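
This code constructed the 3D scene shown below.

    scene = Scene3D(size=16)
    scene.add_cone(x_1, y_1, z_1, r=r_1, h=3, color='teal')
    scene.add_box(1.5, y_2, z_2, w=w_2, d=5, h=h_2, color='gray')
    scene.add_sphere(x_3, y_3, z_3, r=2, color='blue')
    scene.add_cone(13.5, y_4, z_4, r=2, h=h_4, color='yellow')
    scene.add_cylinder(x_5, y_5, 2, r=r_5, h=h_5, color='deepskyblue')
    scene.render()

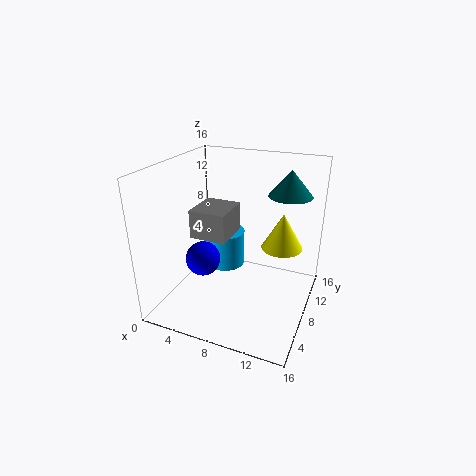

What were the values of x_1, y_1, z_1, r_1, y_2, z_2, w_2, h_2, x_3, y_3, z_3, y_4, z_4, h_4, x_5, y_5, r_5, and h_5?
x_1 = 12.5; y_1 = 12.5; z_1 = 12; r_1 = 2.5; y_2 = 8.5; z_2 = 6.5; w_2 = 4.5; h_2 = 3.5; x_3 = 4; y_3 = 7; z_3 = 5; y_4 = 6; z_4 = 9; h_4 = 3.5; x_5 = 4.5; y_5 = 12; r_5 = 2.5; h_5 = 4.5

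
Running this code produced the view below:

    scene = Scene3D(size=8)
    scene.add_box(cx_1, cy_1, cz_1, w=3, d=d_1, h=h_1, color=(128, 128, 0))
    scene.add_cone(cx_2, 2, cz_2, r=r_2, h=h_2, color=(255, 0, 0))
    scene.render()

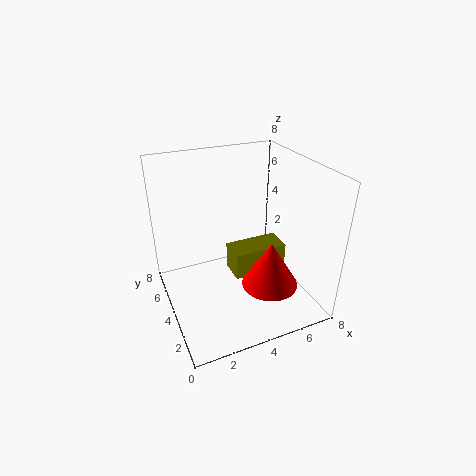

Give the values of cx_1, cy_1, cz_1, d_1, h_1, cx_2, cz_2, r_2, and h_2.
cx_1 = 3.5; cy_1 = 3; cz_1 = 2; d_1 = 1.5; h_1 = 1.5; cx_2 = 5; cz_2 = 2; r_2 = 1.5; h_2 = 2.5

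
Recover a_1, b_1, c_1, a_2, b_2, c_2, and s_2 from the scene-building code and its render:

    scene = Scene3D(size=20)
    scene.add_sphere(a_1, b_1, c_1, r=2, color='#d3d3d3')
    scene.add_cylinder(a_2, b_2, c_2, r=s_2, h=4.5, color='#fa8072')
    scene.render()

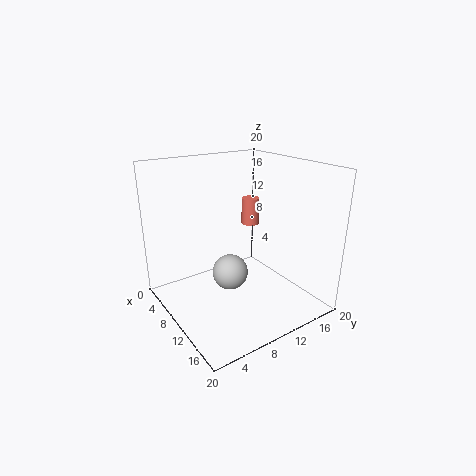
a_1 = 16.5
b_1 = 4.5
c_1 = 9.5
a_2 = 2
b_2 = 18
c_2 = 8
s_2 = 1.5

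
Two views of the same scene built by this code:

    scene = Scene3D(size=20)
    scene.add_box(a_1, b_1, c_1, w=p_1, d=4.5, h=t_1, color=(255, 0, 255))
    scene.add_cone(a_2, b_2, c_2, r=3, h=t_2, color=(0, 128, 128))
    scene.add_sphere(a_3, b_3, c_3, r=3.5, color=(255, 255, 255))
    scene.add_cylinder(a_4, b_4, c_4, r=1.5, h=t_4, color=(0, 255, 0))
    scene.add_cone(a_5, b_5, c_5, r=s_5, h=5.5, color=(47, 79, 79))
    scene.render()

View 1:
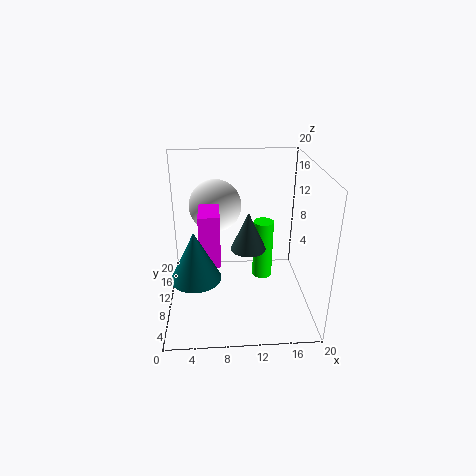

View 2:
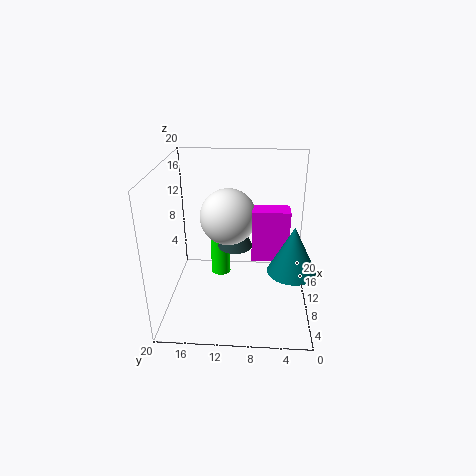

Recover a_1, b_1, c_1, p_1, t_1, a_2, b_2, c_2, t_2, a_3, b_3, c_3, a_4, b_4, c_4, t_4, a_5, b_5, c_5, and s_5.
a_1 = 5
b_1 = 3.5
c_1 = 9.5
p_1 = 2.5
t_1 = 6.5
a_2 = 4.5
b_2 = 3
c_2 = 8.5
t_2 = 6
a_3 = 7
b_3 = 11
c_3 = 14.5
a_4 = 14
b_4 = 13
c_4 = 2
t_4 = 9
a_5 = 11.5
b_5 = 10.5
c_5 = 8
s_5 = 2.5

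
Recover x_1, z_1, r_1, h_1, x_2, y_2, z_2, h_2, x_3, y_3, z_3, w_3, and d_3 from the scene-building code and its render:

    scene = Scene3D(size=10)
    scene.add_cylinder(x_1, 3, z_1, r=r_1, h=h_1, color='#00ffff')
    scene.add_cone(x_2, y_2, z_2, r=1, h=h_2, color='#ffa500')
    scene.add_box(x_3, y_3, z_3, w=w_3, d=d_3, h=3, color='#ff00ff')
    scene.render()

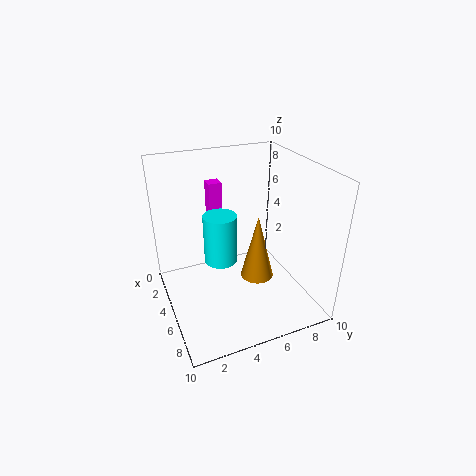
x_1 = 7; z_1 = 5; r_1 = 1; h_1 = 3; x_2 = 8; y_2 = 5; z_2 = 4; h_2 = 4; x_3 = 1; y_3 = 4; z_3 = 5; w_3 = 1; d_3 = 1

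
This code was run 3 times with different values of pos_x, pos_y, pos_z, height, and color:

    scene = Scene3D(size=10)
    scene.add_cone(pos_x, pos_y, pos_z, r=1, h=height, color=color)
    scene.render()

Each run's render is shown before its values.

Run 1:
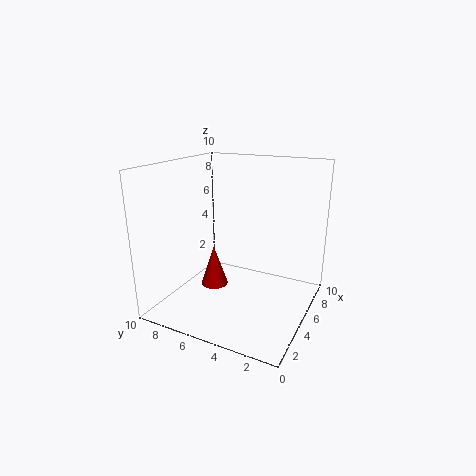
pos_x = 5, pos_y = 7, pos_z = 1, height = 3, color = 'red'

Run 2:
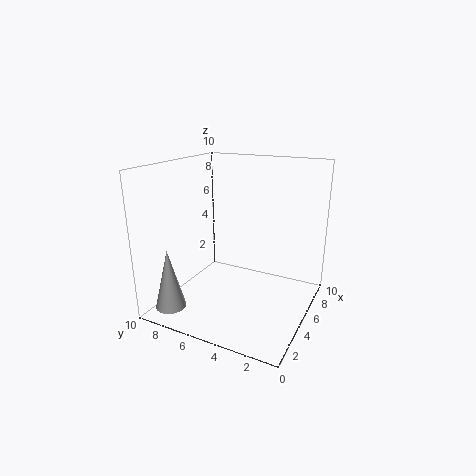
pos_x = 1, pos_y = 8, pos_z = 1, height = 4, color = 'lightgray'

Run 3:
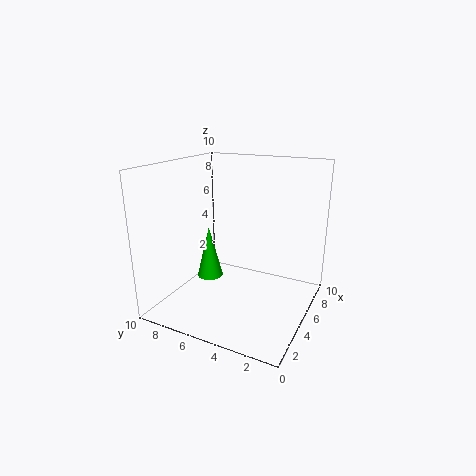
pos_x = 6, pos_y = 8, pos_z = 1, height = 4, color = 'lime'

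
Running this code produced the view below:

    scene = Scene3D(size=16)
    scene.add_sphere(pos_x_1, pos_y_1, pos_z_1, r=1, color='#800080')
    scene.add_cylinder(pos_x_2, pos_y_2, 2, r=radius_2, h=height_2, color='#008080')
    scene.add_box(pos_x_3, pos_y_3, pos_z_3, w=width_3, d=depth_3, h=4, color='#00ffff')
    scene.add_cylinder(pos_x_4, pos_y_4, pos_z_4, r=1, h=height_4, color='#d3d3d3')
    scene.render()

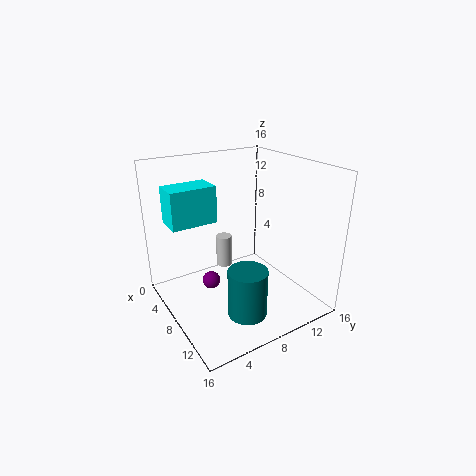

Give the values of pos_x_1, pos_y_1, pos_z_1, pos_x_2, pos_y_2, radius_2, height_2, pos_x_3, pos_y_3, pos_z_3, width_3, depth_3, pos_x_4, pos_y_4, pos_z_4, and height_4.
pos_x_1 = 7; pos_y_1 = 5; pos_z_1 = 3; pos_x_2 = 13; pos_y_2 = 6; radius_2 = 2; height_2 = 5; pos_x_3 = 4; pos_y_3 = 1; pos_z_3 = 10; width_3 = 3; depth_3 = 5; pos_x_4 = 3; pos_y_4 = 9; pos_z_4 = 2; height_4 = 4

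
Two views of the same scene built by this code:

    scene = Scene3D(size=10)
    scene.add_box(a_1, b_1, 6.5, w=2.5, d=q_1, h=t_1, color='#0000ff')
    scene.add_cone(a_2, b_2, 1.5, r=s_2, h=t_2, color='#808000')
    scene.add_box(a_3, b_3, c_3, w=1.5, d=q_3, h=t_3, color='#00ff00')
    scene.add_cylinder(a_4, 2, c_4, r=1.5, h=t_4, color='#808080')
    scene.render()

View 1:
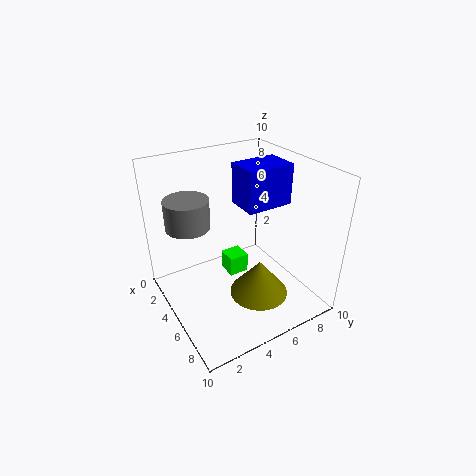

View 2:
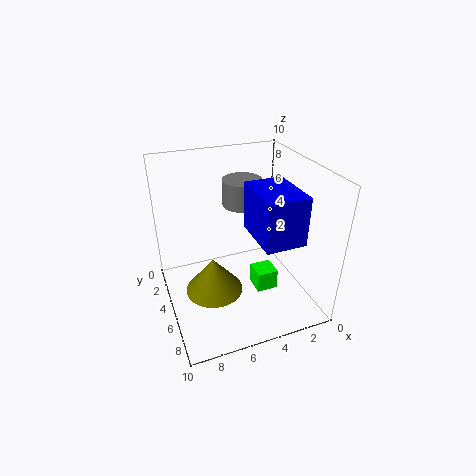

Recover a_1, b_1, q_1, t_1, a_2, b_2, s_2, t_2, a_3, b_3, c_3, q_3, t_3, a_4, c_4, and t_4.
a_1 = 2.5; b_1 = 6; q_1 = 3.5; t_1 = 3; a_2 = 7; b_2 = 5.5; s_2 = 2; t_2 = 2.5; a_3 = 2.5; b_3 = 5; c_3 = 1; q_3 = 1.5; t_3 = 1.5; a_4 = 3.5; c_4 = 6; t_4 = 2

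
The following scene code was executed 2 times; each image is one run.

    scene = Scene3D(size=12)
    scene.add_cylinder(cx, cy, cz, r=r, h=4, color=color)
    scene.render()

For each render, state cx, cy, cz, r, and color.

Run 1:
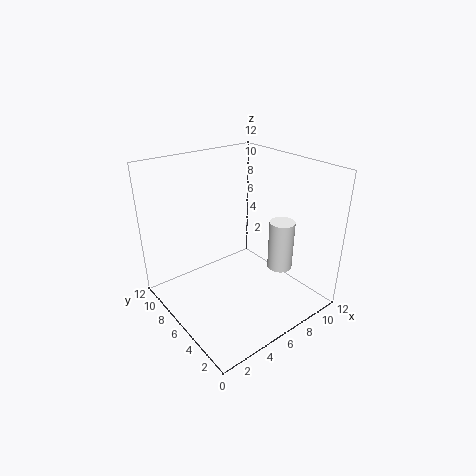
cx = 8; cy = 3; cz = 4; r = 1; color = 'white'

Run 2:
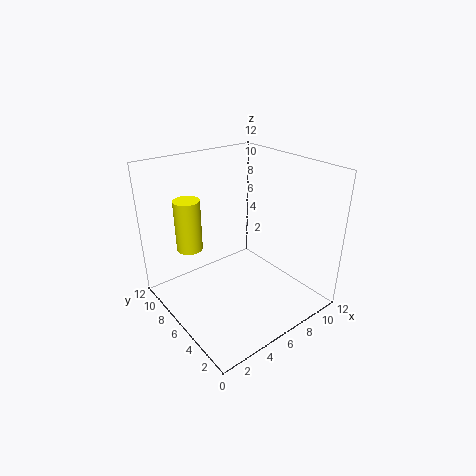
cx = 2; cy = 7; cz = 6; r = 1; color = 'yellow'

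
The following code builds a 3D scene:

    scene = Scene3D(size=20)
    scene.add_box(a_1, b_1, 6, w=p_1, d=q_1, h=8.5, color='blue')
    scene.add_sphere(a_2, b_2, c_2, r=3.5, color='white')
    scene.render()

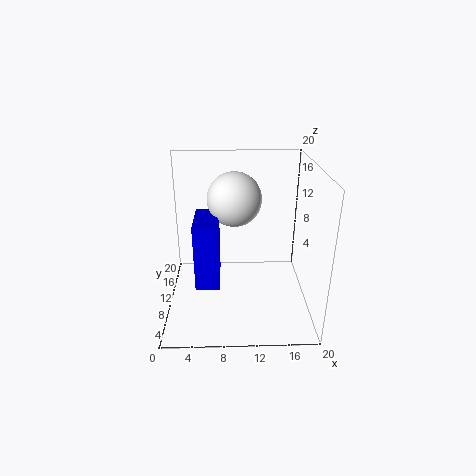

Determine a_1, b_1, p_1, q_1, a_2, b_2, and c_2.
a_1 = 4.5
b_1 = 3.5
p_1 = 3
q_1 = 6
a_2 = 9.5
b_2 = 9
c_2 = 16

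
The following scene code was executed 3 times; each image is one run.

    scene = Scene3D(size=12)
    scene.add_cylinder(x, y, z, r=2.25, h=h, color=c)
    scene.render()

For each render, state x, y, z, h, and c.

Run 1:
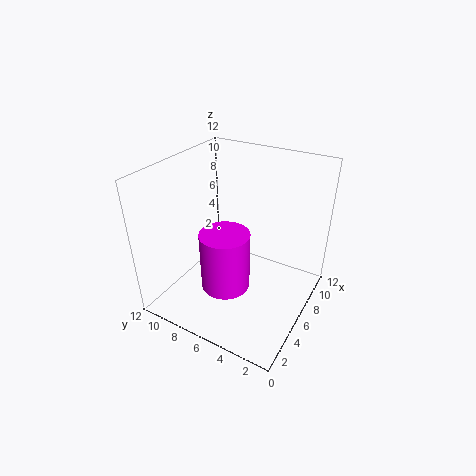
x = 6.25; y = 7.5; z = 0.25; h = 5.5; c = 'magenta'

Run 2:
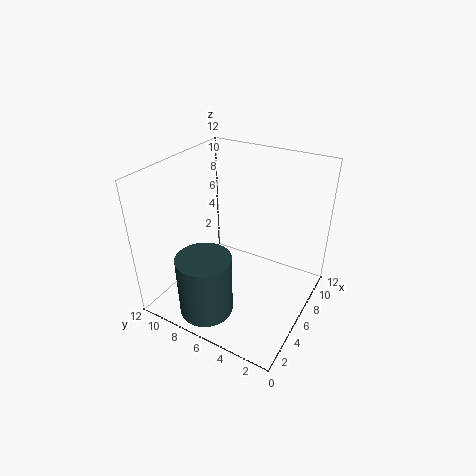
x = 2.75; y = 7.25; z = 0.25; h = 5.25; c = 'darkslategray'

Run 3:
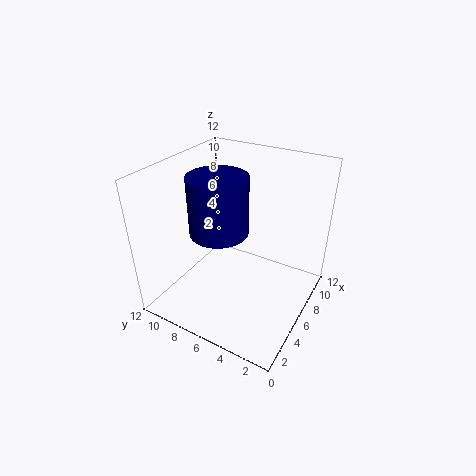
x = 4; y = 6.5; z = 7.5; h = 4.5; c = 'navy'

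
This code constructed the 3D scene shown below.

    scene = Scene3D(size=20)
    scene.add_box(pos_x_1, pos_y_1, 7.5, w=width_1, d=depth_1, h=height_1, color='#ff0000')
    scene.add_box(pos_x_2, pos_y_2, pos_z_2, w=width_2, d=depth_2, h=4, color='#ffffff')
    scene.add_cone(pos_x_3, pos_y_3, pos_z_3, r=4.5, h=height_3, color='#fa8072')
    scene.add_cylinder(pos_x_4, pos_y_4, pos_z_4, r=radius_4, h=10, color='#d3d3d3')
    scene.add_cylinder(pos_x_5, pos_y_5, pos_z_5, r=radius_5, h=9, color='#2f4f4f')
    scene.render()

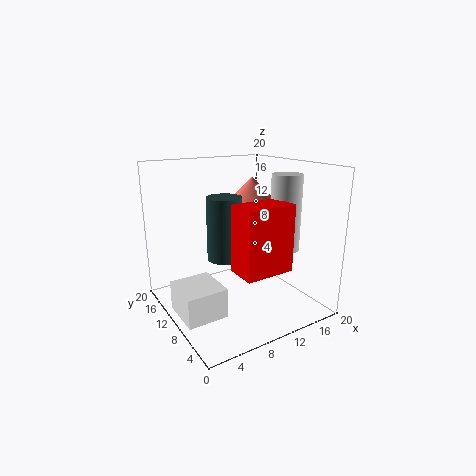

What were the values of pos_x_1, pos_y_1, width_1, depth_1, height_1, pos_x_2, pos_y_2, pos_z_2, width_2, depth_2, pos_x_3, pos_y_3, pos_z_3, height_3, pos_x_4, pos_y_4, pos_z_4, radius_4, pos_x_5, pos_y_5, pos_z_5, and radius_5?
pos_x_1 = 6.5
pos_y_1 = 2
width_1 = 6.5
depth_1 = 4
height_1 = 8.5
pos_x_2 = 0.5
pos_y_2 = 6
pos_z_2 = 1
width_2 = 5.5
depth_2 = 6
pos_x_3 = 15
pos_y_3 = 14
pos_z_3 = 13
height_3 = 4.5
pos_x_4 = 14.5
pos_y_4 = 5.5
pos_z_4 = 9
radius_4 = 2
pos_x_5 = 9
pos_y_5 = 12
pos_z_5 = 6.5
radius_5 = 2.5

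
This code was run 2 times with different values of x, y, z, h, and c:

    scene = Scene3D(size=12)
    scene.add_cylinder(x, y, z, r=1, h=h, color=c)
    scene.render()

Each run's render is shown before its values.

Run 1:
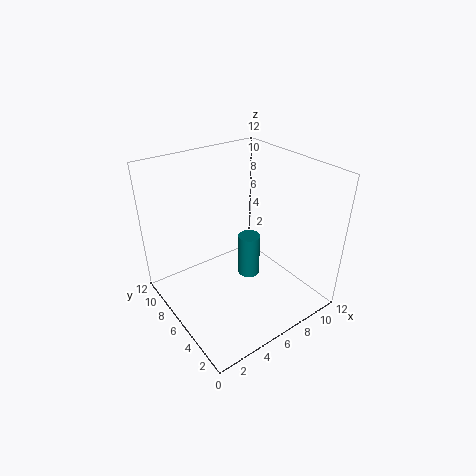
x = 8; y = 7; z = 1; h = 4; c = 'teal'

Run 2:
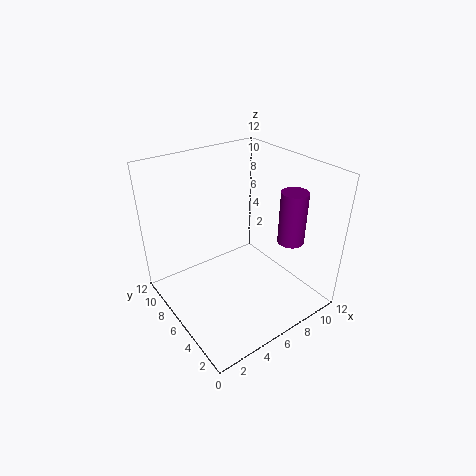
x = 8; y = 2; z = 7; h = 4; c = 'purple'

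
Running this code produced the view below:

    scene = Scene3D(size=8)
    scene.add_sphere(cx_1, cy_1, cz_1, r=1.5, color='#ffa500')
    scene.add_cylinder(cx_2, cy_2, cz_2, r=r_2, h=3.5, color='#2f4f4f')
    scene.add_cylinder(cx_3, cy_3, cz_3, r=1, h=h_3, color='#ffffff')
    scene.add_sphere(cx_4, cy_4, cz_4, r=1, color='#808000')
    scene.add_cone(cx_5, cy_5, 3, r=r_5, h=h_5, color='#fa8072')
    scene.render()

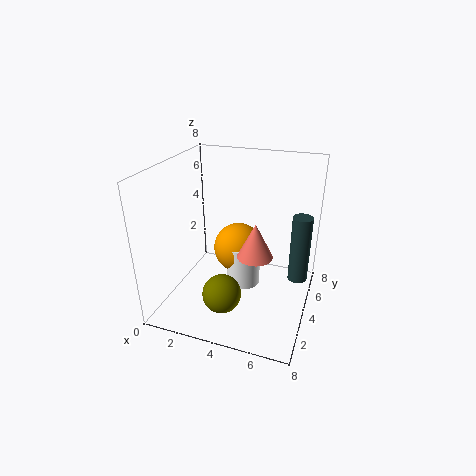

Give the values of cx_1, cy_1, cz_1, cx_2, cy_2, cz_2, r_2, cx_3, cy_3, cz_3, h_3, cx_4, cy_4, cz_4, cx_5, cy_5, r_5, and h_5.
cx_1 = 3.5; cy_1 = 5.5; cz_1 = 2.5; cx_2 = 7.5; cy_2 = 3.5; cz_2 = 2.5; r_2 = 0.5; cx_3 = 4; cy_3 = 5; cz_3 = 0.5; h_3 = 2.5; cx_4 = 4; cy_4 = 1.5; cz_4 = 2; cx_5 = 5; cy_5 = 4; r_5 = 1; h_5 = 2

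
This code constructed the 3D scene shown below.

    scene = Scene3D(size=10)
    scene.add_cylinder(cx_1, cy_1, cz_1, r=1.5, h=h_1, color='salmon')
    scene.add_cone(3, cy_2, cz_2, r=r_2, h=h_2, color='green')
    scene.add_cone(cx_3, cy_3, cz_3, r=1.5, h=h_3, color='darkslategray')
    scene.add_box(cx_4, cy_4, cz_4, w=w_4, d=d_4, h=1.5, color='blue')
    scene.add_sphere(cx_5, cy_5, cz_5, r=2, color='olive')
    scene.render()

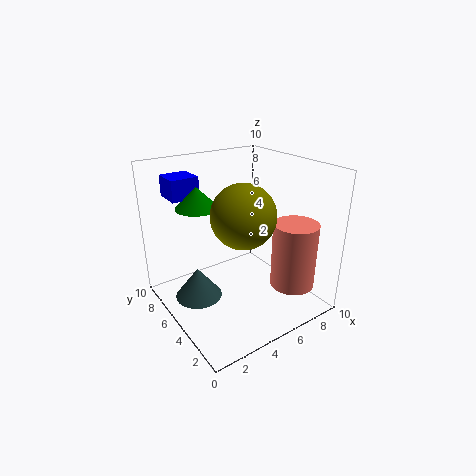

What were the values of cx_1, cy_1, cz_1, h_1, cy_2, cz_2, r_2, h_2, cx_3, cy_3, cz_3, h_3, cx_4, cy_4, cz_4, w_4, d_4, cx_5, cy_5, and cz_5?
cx_1 = 7.5, cy_1 = 2, cz_1 = 2, h_1 = 4.5, cy_2 = 7, cz_2 = 7, r_2 = 1.5, h_2 = 1.5, cx_3 = 1.5, cy_3 = 4.5, cz_3 = 2, h_3 = 2, cx_4 = 1.5, cy_4 = 7.5, cz_4 = 7.5, w_4 = 2, d_4 = 2, cx_5 = 4, cy_5 = 3, cz_5 = 7.5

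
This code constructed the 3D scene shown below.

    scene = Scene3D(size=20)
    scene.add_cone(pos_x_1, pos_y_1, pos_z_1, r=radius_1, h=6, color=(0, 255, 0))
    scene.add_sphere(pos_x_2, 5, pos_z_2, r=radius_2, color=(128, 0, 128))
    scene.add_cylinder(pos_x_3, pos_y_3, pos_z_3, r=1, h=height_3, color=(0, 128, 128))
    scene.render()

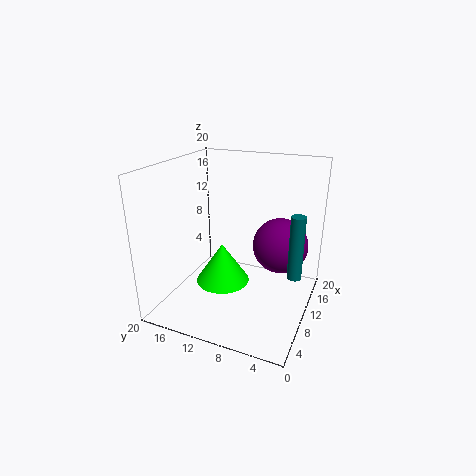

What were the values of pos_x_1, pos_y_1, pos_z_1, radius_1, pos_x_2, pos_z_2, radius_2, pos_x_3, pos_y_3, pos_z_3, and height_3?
pos_x_1 = 11
pos_y_1 = 13
pos_z_1 = 2
radius_1 = 4
pos_x_2 = 14
pos_z_2 = 8
radius_2 = 4
pos_x_3 = 11
pos_y_3 = 2
pos_z_3 = 5
height_3 = 9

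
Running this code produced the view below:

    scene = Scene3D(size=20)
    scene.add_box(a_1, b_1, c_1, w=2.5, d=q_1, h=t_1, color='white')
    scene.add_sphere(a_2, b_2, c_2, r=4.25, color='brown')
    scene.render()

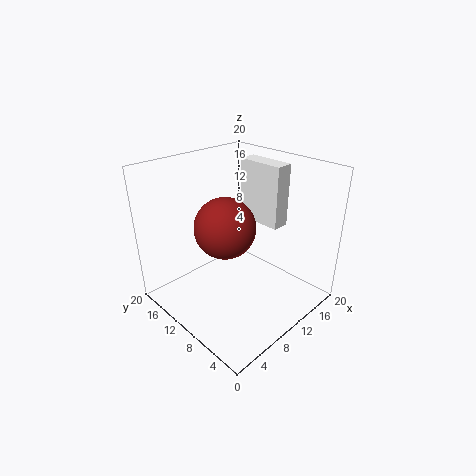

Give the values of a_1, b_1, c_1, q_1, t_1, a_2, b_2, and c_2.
a_1 = 14, b_1 = 6.75, c_1 = 11, q_1 = 6.75, t_1 = 8.75, a_2 = 8.75, b_2 = 11.25, c_2 = 11.5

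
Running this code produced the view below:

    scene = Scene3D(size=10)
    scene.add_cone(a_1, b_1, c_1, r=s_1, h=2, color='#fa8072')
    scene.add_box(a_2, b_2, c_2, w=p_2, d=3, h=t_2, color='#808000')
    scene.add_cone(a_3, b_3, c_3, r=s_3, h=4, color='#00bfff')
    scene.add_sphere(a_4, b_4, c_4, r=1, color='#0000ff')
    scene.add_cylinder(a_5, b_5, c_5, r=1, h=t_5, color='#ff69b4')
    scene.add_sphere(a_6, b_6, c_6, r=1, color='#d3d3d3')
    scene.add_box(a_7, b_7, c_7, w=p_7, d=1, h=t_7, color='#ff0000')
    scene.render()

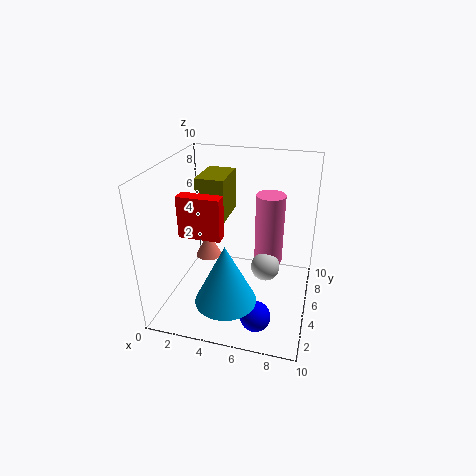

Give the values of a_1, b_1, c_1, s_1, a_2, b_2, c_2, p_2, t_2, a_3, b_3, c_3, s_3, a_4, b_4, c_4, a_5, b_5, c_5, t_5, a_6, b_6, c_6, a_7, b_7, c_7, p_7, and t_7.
a_1 = 2
b_1 = 7
c_1 = 2
s_1 = 1
a_2 = 2
b_2 = 5
c_2 = 6
p_2 = 2
t_2 = 3
a_3 = 5
b_3 = 2
c_3 = 2
s_3 = 2
a_4 = 7
b_4 = 2
c_4 = 1
a_5 = 7
b_5 = 6
c_5 = 3
t_5 = 5
a_6 = 7
b_6 = 5
c_6 = 3
a_7 = 1
b_7 = 4
c_7 = 5
p_7 = 3
t_7 = 3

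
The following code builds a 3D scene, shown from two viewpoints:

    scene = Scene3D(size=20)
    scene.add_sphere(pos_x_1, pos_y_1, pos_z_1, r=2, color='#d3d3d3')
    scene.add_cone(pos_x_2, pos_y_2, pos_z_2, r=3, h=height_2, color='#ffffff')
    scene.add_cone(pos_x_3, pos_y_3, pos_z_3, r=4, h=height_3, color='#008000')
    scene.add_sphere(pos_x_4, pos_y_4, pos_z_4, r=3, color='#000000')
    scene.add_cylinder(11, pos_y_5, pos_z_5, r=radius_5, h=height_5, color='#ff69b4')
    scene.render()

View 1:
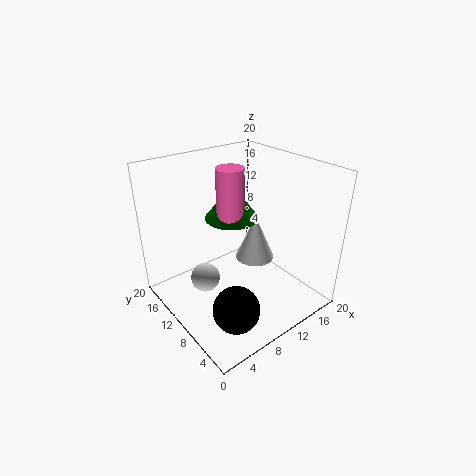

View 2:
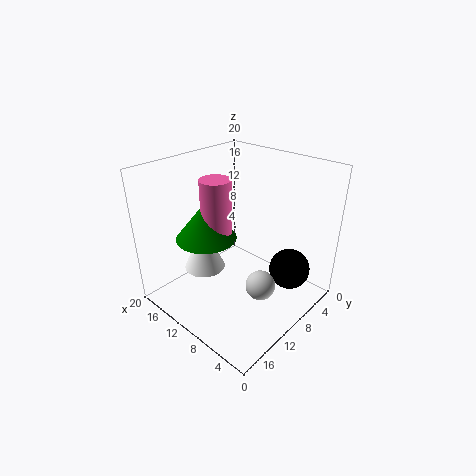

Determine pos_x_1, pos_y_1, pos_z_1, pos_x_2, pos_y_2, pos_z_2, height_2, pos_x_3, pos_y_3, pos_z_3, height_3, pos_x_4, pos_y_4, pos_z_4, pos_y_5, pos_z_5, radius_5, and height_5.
pos_x_1 = 5
pos_y_1 = 11
pos_z_1 = 5
pos_x_2 = 15
pos_y_2 = 12
pos_z_2 = 4
height_2 = 7
pos_x_3 = 12
pos_y_3 = 14
pos_z_3 = 11
height_3 = 5
pos_x_4 = 5
pos_y_4 = 4
pos_z_4 = 4
pos_y_5 = 13
pos_z_5 = 11
radius_5 = 2
height_5 = 8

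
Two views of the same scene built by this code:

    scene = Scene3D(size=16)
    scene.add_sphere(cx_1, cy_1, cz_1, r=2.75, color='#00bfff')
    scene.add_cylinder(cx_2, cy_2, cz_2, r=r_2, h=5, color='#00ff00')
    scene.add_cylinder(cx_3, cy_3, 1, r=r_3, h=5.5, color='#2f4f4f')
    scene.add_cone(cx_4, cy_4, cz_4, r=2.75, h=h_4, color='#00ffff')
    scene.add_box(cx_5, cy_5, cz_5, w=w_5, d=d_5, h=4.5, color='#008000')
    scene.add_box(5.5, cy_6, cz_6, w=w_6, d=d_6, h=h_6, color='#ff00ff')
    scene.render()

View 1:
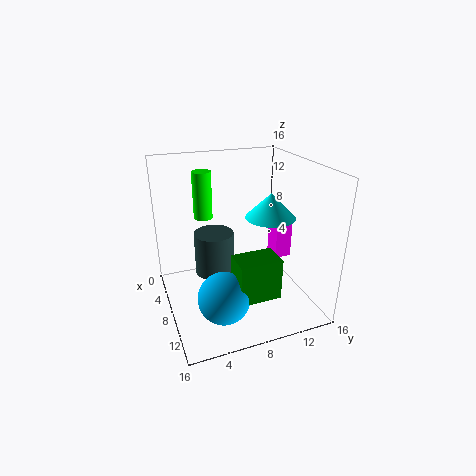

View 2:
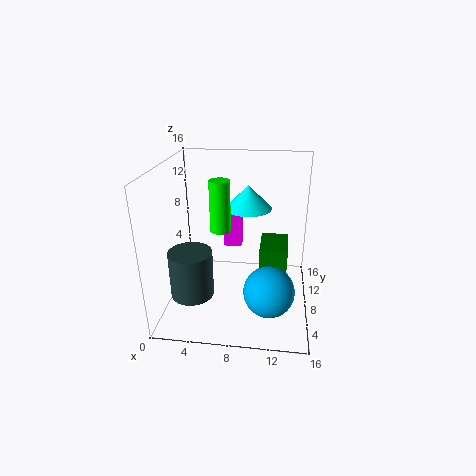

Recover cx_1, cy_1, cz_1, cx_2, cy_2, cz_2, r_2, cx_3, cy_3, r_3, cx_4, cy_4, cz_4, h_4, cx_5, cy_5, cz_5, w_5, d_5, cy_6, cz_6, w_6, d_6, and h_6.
cx_1 = 11.75, cy_1 = 5, cz_1 = 3.25, cx_2 = 6.75, cy_2 = 4.5, cz_2 = 10.5, r_2 = 1, cx_3 = 2.75, cy_3 = 6.75, r_3 = 2.5, cx_4 = 8.75, cy_4 = 11.5, cz_4 = 10.25, h_4 = 2.75, cx_5 = 10.5, cy_5 = 6.25, cz_5 = 3, w_5 = 3, d_5 = 4.5, cy_6 = 13, cz_6 = 4.25, w_6 = 2.25, d_6 = 2, h_6 = 4.5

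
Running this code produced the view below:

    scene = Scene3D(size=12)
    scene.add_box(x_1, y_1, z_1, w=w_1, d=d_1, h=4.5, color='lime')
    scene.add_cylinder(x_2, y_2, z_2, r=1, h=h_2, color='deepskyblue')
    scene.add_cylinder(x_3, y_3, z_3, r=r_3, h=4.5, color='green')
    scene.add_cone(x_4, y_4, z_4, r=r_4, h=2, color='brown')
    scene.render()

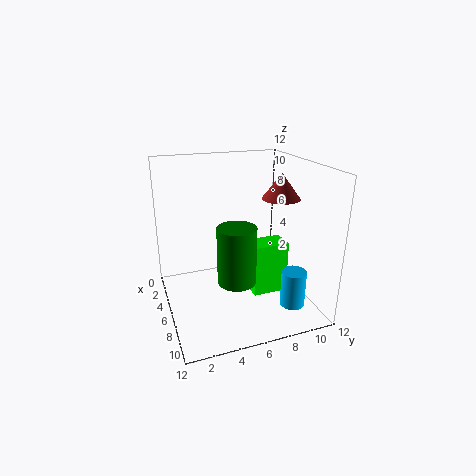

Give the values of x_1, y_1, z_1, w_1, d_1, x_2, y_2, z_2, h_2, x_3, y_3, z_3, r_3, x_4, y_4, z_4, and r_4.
x_1 = 5.5, y_1 = 7, z_1 = 1, w_1 = 2, d_1 = 3, x_2 = 9.5, y_2 = 9.5, z_2 = 1, h_2 = 3, x_3 = 8.5, y_3 = 5, z_3 = 3.5, r_3 = 1.5, x_4 = 7.5, y_4 = 9, z_4 = 9.5, r_4 = 1.5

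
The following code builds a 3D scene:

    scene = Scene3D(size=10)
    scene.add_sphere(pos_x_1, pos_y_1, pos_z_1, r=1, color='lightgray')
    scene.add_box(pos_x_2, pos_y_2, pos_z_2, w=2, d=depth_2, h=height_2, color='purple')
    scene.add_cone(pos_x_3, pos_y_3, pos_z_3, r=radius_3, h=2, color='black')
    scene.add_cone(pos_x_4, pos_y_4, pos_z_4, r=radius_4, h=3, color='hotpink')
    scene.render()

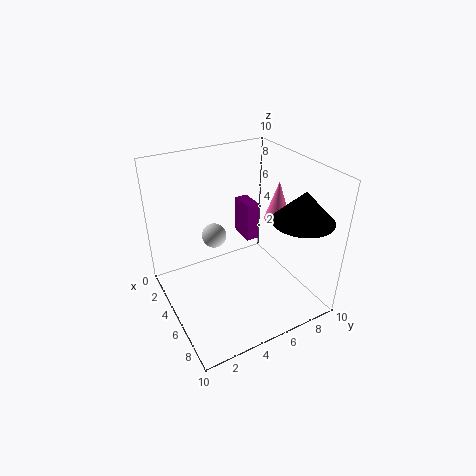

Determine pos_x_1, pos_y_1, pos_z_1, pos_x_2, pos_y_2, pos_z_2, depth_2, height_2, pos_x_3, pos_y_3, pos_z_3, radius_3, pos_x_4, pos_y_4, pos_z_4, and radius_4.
pos_x_1 = 1; pos_y_1 = 5; pos_z_1 = 3; pos_x_2 = 1; pos_y_2 = 7; pos_z_2 = 3; depth_2 = 1; height_2 = 3; pos_x_3 = 8; pos_y_3 = 8; pos_z_3 = 7; radius_3 = 2; pos_x_4 = 4; pos_y_4 = 9; pos_z_4 = 5; radius_4 = 1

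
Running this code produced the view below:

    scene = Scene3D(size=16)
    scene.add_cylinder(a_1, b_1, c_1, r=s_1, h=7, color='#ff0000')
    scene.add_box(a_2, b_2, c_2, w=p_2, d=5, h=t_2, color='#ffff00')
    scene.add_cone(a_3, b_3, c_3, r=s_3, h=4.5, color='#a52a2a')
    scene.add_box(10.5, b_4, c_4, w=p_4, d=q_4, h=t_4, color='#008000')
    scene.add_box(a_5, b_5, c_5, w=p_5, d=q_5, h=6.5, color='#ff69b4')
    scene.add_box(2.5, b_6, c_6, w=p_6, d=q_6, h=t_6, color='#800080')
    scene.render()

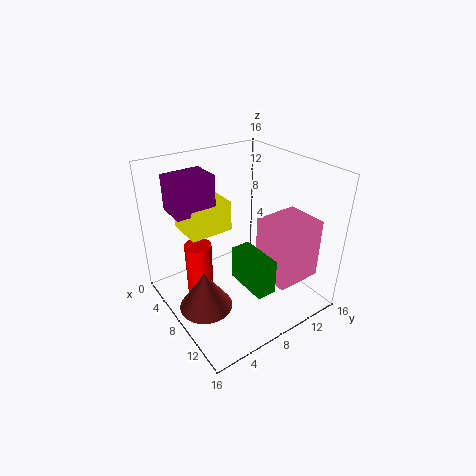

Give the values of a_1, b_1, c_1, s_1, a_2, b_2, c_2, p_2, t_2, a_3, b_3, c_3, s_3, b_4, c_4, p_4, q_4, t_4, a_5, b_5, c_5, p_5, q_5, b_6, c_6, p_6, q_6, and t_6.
a_1 = 6; b_1 = 4; c_1 = 0.5; s_1 = 1.5; a_2 = 1.5; b_2 = 3.5; c_2 = 8; p_2 = 4.5; t_2 = 3.5; a_3 = 8; b_3 = 3.5; c_3 = 0.5; s_3 = 3; b_4 = 5.5; c_4 = 5.5; p_4 = 4.5; q_4 = 2; t_4 = 3.5; a_5 = 10; b_5 = 9; c_5 = 4.5; p_5 = 4.5; q_5 = 5; b_6 = 2; c_6 = 11; p_6 = 3.5; q_6 = 4.5; t_6 = 4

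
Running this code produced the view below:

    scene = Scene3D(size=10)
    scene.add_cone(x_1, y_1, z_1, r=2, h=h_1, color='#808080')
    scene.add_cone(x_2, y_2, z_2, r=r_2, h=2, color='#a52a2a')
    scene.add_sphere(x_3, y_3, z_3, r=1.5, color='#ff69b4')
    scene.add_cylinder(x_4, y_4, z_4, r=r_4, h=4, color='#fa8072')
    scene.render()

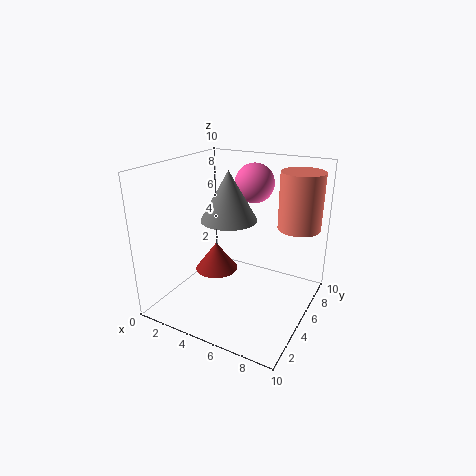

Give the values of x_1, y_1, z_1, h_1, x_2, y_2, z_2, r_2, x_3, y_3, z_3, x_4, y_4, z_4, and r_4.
x_1 = 4
y_1 = 5.5
z_1 = 6
h_1 = 3.5
x_2 = 3.5
y_2 = 4.5
z_2 = 2.5
r_2 = 1.5
x_3 = 4.5
y_3 = 8.5
z_3 = 8
x_4 = 8.5
y_4 = 7.5
z_4 = 5.5
r_4 = 1.5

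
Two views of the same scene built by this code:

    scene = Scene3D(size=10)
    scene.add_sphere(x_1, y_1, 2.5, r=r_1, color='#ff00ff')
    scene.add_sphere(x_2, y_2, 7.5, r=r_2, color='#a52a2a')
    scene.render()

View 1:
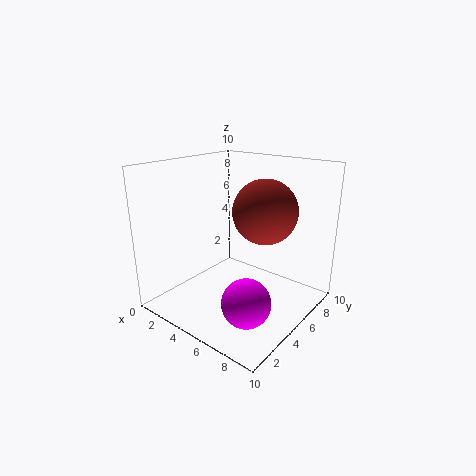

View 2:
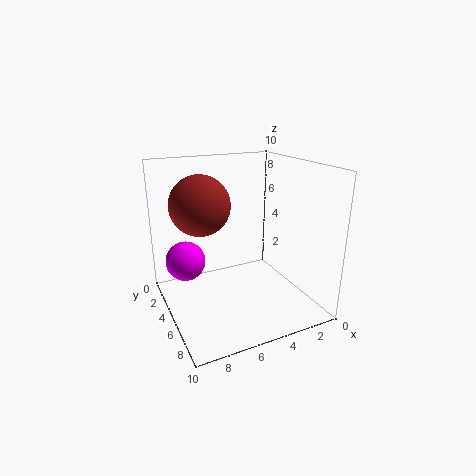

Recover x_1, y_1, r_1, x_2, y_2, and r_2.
x_1 = 8, y_1 = 2, r_1 = 1.5, x_2 = 7.5, y_2 = 4.5, r_2 = 2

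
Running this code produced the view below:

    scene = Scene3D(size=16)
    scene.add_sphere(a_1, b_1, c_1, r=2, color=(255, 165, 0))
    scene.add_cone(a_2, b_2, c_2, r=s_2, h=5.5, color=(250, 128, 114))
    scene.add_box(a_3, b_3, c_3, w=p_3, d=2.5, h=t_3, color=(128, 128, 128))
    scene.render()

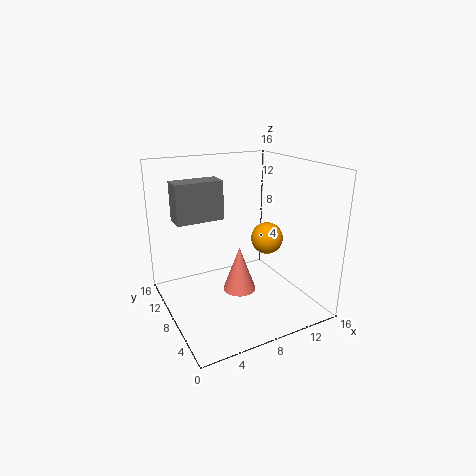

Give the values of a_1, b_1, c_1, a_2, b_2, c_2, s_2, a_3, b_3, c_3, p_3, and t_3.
a_1 = 13.5
b_1 = 10.5
c_1 = 6
a_2 = 9
b_2 = 9.5
c_2 = 0.5
s_2 = 2
a_3 = 2
b_3 = 10.5
c_3 = 9.5
p_3 = 5.5
t_3 = 4.5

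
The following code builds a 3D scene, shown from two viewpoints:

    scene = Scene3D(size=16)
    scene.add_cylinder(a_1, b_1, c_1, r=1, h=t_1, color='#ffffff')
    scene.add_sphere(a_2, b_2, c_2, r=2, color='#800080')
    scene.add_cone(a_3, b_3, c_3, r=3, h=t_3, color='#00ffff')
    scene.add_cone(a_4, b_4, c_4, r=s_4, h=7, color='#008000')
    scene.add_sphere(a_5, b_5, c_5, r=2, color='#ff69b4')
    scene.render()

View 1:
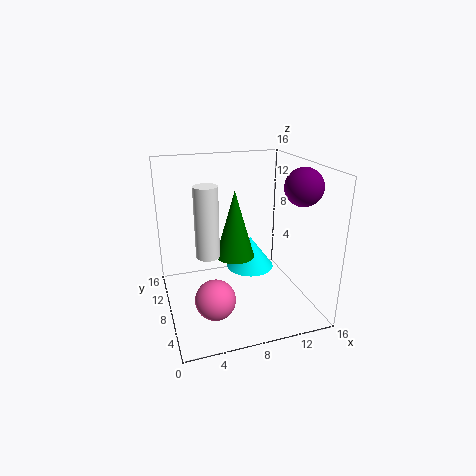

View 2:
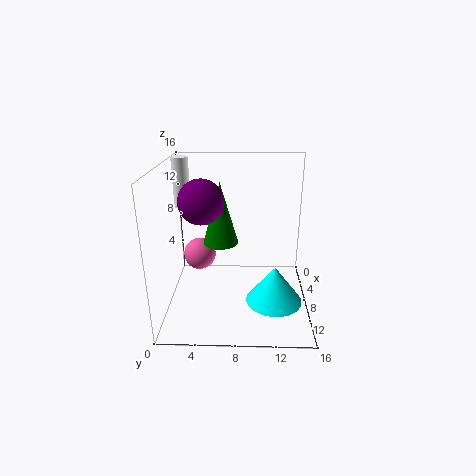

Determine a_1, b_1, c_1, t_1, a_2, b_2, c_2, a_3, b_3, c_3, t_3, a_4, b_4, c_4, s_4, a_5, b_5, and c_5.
a_1 = 3; b_1 = 1; c_1 = 10; t_1 = 6; a_2 = 14; b_2 = 5; c_2 = 14; a_3 = 11; b_3 = 12; c_3 = 2; t_3 = 4; a_4 = 7; b_4 = 6; c_4 = 7; s_4 = 2; a_5 = 4; b_5 = 3; c_5 = 4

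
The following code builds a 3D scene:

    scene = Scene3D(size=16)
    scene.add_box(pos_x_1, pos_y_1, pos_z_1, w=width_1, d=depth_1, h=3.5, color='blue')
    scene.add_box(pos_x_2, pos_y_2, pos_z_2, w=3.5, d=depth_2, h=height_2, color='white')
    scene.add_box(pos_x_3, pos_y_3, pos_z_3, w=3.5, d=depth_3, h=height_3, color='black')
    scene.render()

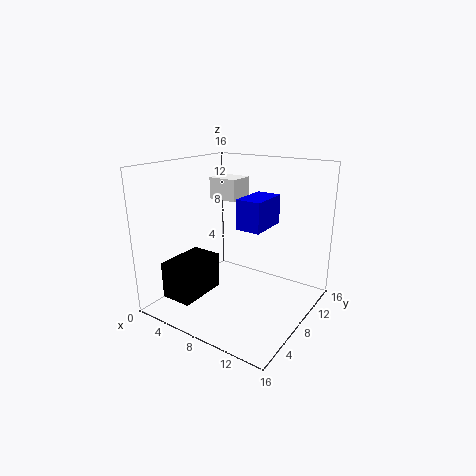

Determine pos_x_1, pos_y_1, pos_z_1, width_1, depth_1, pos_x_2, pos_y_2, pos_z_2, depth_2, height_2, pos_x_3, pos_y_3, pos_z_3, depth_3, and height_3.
pos_x_1 = 7; pos_y_1 = 9; pos_z_1 = 8.5; width_1 = 3; depth_1 = 5; pos_x_2 = 3; pos_y_2 = 9.5; pos_z_2 = 11.5; depth_2 = 3; height_2 = 2.5; pos_x_3 = 2.5; pos_y_3 = 1.5; pos_z_3 = 2; depth_3 = 5.5; height_3 = 4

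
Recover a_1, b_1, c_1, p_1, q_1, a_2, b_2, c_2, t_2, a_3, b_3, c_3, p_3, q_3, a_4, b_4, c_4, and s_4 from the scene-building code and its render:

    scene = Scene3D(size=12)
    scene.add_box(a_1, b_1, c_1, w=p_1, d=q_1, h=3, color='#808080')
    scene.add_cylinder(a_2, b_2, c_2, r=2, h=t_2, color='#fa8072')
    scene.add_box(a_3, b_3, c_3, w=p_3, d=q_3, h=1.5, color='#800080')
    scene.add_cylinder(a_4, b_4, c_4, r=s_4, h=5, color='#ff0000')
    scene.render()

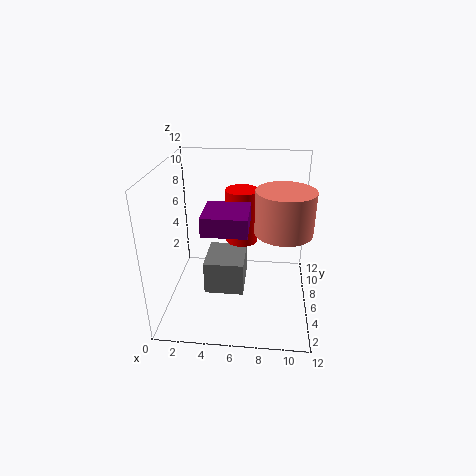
a_1 = 3
b_1 = 5.5
c_1 = 0.5
p_1 = 3.5
q_1 = 4
a_2 = 9.5
b_2 = 2.5
c_2 = 8.5
t_2 = 3
a_3 = 3.5
b_3 = 3
c_3 = 7.5
p_3 = 3.5
q_3 = 3.5
a_4 = 6
b_4 = 9.5
c_4 = 4
s_4 = 1.5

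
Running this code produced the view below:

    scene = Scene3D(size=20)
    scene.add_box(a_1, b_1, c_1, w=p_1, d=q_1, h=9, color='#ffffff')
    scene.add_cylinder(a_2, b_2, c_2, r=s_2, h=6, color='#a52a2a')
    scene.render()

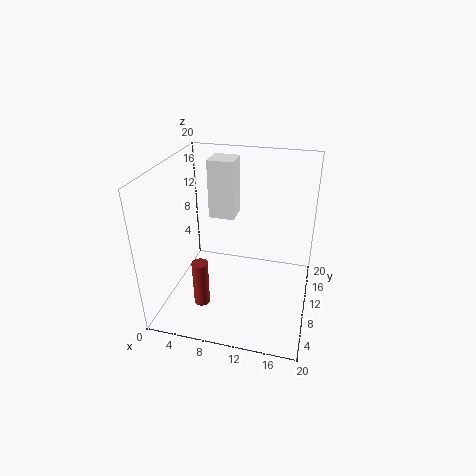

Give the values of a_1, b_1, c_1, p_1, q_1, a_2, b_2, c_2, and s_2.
a_1 = 4; b_1 = 15; c_1 = 10; p_1 = 4; q_1 = 4; a_2 = 7; b_2 = 3; c_2 = 4; s_2 = 1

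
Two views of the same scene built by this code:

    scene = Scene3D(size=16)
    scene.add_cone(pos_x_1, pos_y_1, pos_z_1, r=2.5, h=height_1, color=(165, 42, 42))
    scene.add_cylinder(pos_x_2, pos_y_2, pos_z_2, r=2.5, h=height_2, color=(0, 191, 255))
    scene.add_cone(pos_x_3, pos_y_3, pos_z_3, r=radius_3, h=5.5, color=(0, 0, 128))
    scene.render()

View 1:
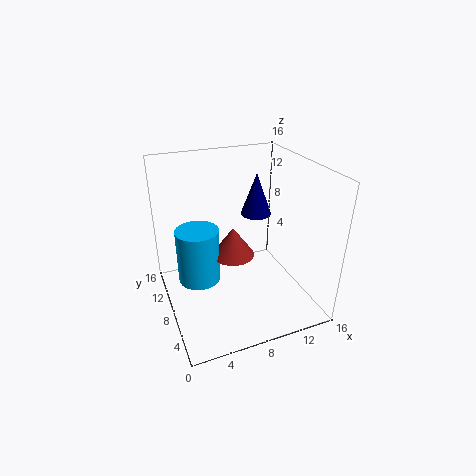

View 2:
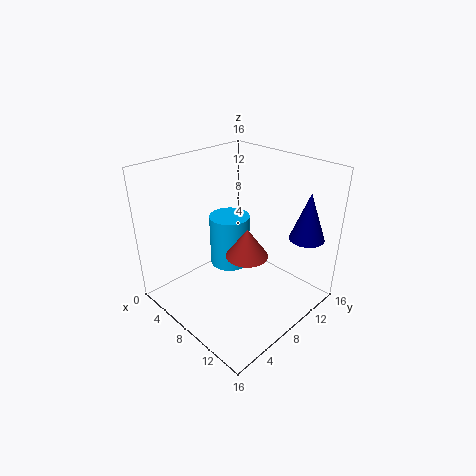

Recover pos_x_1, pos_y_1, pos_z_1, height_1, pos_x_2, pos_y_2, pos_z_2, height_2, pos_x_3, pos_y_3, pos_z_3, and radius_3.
pos_x_1 = 8, pos_y_1 = 9.5, pos_z_1 = 5, height_1 = 3.5, pos_x_2 = 4, pos_y_2 = 10.5, pos_z_2 = 2, height_2 = 6.5, pos_x_3 = 13, pos_y_3 = 14, pos_z_3 = 7.5, radius_3 = 2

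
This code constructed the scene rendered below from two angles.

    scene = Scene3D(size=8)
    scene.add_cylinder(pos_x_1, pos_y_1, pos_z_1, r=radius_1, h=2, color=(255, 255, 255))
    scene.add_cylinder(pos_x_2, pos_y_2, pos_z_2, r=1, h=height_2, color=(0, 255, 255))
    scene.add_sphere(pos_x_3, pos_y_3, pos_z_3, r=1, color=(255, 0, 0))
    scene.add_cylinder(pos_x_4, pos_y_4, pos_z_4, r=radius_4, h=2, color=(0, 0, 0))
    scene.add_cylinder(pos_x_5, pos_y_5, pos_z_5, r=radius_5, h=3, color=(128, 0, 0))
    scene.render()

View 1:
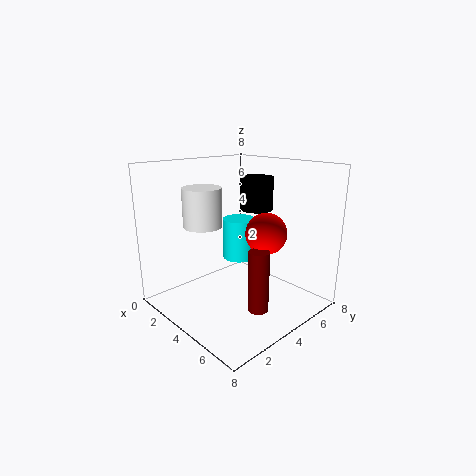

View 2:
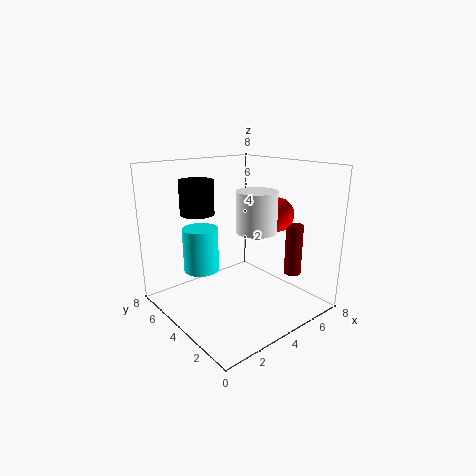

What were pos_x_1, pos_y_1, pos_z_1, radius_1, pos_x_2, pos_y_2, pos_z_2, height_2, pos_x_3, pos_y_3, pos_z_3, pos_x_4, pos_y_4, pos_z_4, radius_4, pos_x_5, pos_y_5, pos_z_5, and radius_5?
pos_x_1 = 3.5, pos_y_1 = 2, pos_z_1 = 5, radius_1 = 1, pos_x_2 = 2.5, pos_y_2 = 5.5, pos_z_2 = 2, height_2 = 2.5, pos_x_3 = 6.5, pos_y_3 = 3.5, pos_z_3 = 5, pos_x_4 = 3, pos_y_4 = 6.5, pos_z_4 = 5, radius_4 = 1, pos_x_5 = 7, pos_y_5 = 2.5, pos_z_5 = 1.5, radius_5 = 0.5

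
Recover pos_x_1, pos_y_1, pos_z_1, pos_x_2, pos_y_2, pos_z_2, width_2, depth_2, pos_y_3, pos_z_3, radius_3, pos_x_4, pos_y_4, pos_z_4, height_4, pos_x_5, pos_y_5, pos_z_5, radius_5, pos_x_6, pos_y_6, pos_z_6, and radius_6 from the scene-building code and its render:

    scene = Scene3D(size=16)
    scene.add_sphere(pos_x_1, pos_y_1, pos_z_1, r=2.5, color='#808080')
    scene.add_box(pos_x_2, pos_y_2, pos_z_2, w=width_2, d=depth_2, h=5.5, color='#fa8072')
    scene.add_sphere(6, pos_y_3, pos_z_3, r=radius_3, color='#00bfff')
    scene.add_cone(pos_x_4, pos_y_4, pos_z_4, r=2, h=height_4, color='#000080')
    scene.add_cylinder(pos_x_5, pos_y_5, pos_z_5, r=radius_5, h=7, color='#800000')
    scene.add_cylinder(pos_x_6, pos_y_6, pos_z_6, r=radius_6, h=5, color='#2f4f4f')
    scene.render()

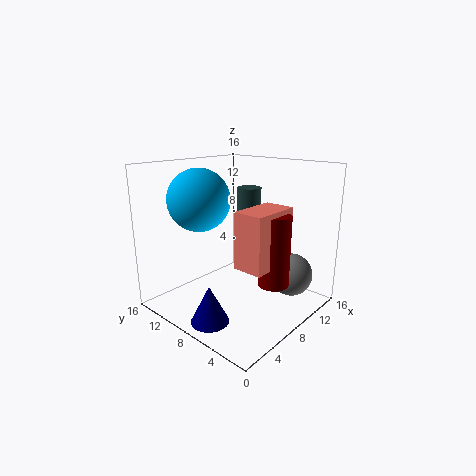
pos_x_1 = 13, pos_y_1 = 4, pos_z_1 = 3, pos_x_2 = 3.5, pos_y_2 = 1.5, pos_z_2 = 7, width_2 = 5, depth_2 = 3, pos_y_3 = 12, pos_z_3 = 12, radius_3 = 3.5, pos_x_4 = 2.5, pos_y_4 = 7, pos_z_4 = 0.5, height_4 = 4, pos_x_5 = 6.5, pos_y_5 = 2, pos_z_5 = 5, radius_5 = 1.5, pos_x_6 = 13.5, pos_y_6 = 11, pos_z_6 = 7.5, radius_6 = 1.5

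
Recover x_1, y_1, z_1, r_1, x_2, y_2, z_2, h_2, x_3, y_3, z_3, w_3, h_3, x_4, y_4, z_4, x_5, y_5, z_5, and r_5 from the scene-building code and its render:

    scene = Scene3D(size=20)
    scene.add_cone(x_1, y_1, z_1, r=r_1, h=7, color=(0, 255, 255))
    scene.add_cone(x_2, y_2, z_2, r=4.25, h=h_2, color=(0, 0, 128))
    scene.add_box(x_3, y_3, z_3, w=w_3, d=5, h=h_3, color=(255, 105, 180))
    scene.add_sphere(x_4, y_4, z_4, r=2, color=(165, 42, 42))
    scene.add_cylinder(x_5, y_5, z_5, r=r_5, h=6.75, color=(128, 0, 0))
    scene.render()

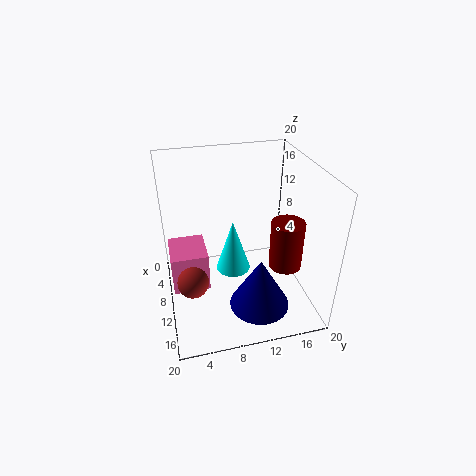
x_1 = 12.25, y_1 = 8.75, z_1 = 7, r_1 = 2.25, x_2 = 13.75, y_2 = 12.25, z_2 = 0.75, h_2 = 7.5, x_3 = 6.25, y_3 = 0.5, z_3 = 3.5, w_3 = 5.75, h_3 = 5.5, x_4 = 14.25, y_4 = 3, z_4 = 7, x_5 = 13, y_5 = 16, z_5 = 6.5, r_5 = 2.25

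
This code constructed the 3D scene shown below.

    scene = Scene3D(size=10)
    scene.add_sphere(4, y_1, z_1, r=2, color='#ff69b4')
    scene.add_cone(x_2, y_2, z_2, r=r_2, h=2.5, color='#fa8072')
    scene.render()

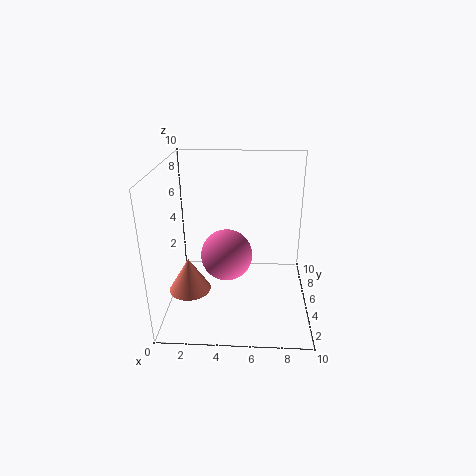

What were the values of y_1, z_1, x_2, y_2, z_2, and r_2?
y_1 = 7
z_1 = 2.5
x_2 = 1.5
y_2 = 4.5
z_2 = 1
r_2 = 1.5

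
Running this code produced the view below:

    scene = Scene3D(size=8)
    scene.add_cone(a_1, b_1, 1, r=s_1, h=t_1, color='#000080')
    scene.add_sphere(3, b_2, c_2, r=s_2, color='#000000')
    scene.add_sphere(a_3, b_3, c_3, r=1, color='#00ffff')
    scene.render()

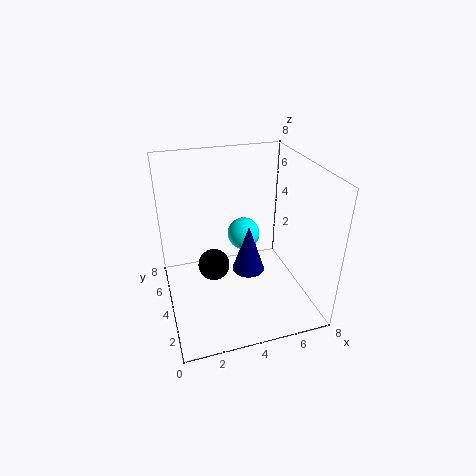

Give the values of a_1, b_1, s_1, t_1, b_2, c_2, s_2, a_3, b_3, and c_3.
a_1 = 5, b_1 = 5, s_1 = 1, t_1 = 3, b_2 = 6, c_2 = 1, s_2 = 1, a_3 = 5, b_3 = 6, c_3 = 3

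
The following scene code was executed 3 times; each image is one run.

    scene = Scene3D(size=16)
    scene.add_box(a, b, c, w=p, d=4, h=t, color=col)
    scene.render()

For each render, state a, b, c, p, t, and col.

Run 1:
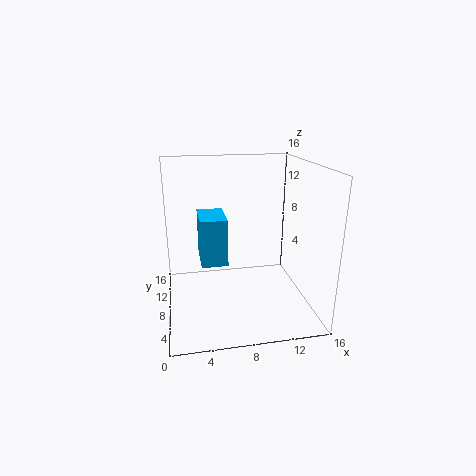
a = 3.5
b = 2.5
c = 7.5
p = 2.5
t = 4.5
col = 'deepskyblue'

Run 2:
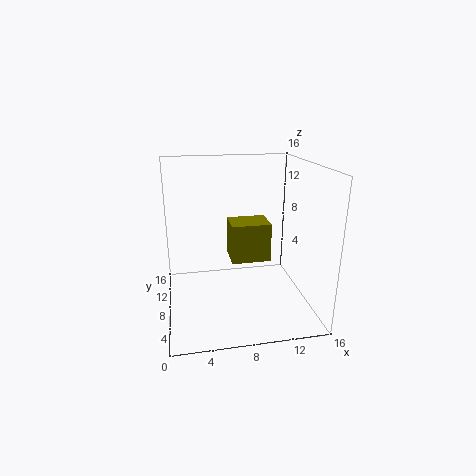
a = 8
b = 11.5
c = 3
p = 5
t = 5
col = 'olive'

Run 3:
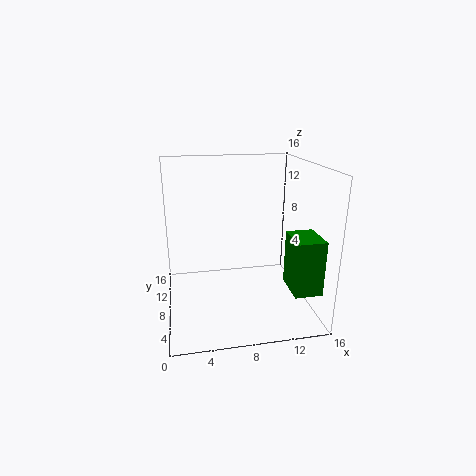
a = 13
b = 2.5
c = 3
p = 3
t = 6
col = 'green'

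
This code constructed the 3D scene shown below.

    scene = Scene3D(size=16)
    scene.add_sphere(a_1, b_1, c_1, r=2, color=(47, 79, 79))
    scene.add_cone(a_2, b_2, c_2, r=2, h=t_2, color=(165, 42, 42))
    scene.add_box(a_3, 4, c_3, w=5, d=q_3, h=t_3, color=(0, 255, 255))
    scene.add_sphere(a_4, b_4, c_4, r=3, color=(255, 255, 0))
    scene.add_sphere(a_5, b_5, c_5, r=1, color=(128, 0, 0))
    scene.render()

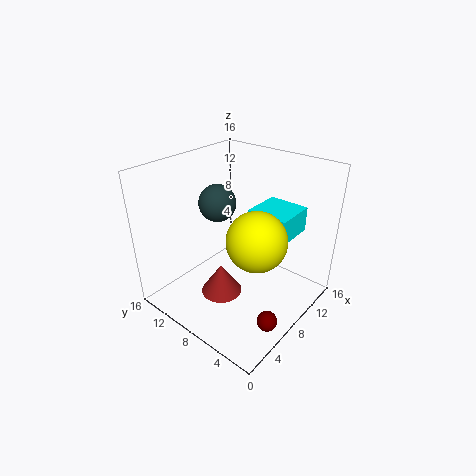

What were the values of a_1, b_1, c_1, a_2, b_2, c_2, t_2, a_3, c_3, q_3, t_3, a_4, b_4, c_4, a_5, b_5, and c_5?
a_1 = 7
b_1 = 10
c_1 = 12
a_2 = 3
b_2 = 6
c_2 = 5
t_2 = 3
a_3 = 11
c_3 = 7
q_3 = 5
t_3 = 3
a_4 = 6
b_4 = 4
c_4 = 10
a_5 = 4
b_5 = 1
c_5 = 3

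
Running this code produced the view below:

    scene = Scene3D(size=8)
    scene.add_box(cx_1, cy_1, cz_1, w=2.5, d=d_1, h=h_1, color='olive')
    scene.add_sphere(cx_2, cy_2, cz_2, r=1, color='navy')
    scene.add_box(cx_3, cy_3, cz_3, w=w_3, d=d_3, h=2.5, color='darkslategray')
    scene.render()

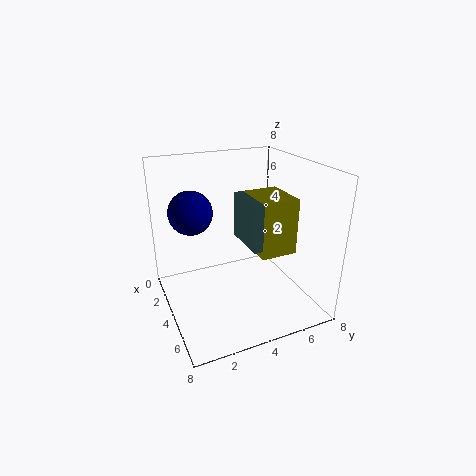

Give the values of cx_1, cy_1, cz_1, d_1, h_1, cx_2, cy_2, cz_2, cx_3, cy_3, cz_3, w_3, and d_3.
cx_1 = 3.5; cy_1 = 4.5; cz_1 = 3.5; d_1 = 2; h_1 = 3; cx_2 = 5.5; cy_2 = 1; cz_2 = 6.5; cx_3 = 3.5; cy_3 = 4; cz_3 = 4; w_3 = 2.5; d_3 = 1.5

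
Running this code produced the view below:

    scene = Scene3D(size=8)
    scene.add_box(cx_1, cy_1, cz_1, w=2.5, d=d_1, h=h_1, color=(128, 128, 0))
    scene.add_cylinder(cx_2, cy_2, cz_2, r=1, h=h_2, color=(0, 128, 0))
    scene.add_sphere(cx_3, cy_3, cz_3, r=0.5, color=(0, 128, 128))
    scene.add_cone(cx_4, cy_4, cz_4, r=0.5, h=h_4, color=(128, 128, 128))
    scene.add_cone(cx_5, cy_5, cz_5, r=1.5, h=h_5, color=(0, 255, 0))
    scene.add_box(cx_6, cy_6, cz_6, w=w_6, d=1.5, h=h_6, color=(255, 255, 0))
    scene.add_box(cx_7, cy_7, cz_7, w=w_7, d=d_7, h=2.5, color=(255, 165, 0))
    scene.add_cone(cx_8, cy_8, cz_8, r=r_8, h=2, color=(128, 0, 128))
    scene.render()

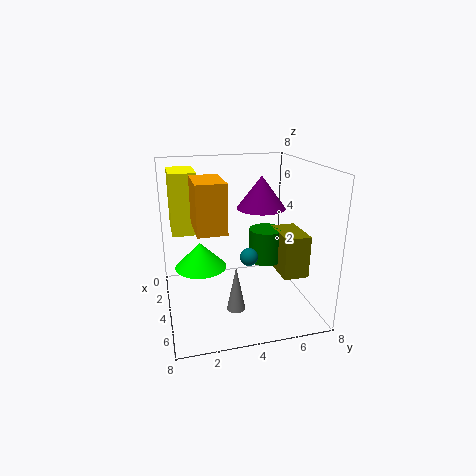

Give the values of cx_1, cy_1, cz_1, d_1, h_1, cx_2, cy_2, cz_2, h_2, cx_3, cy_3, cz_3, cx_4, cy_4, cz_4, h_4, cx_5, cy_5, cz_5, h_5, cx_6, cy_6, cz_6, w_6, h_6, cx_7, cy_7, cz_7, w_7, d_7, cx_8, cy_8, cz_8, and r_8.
cx_1 = 2.5, cy_1 = 6.5, cz_1 = 1.5, d_1 = 1.5, h_1 = 2.5, cx_2 = 3, cy_2 = 6, cz_2 = 2, h_2 = 2, cx_3 = 4.5, cy_3 = 4.5, cz_3 = 3, cx_4 = 5.5, cy_4 = 3.5, cz_4 = 0.5, h_4 = 2.5, cx_5 = 3, cy_5 = 2, cz_5 = 2, h_5 = 1.5, cx_6 = 0.5, cy_6 = 0.5, cz_6 = 4, w_6 = 2.5, h_6 = 3.5, cx_7 = 3.5, cy_7 = 1.5, cz_7 = 5, w_7 = 2.5, d_7 = 1.5, cx_8 = 2, cy_8 = 6, cz_8 = 5, r_8 = 1.5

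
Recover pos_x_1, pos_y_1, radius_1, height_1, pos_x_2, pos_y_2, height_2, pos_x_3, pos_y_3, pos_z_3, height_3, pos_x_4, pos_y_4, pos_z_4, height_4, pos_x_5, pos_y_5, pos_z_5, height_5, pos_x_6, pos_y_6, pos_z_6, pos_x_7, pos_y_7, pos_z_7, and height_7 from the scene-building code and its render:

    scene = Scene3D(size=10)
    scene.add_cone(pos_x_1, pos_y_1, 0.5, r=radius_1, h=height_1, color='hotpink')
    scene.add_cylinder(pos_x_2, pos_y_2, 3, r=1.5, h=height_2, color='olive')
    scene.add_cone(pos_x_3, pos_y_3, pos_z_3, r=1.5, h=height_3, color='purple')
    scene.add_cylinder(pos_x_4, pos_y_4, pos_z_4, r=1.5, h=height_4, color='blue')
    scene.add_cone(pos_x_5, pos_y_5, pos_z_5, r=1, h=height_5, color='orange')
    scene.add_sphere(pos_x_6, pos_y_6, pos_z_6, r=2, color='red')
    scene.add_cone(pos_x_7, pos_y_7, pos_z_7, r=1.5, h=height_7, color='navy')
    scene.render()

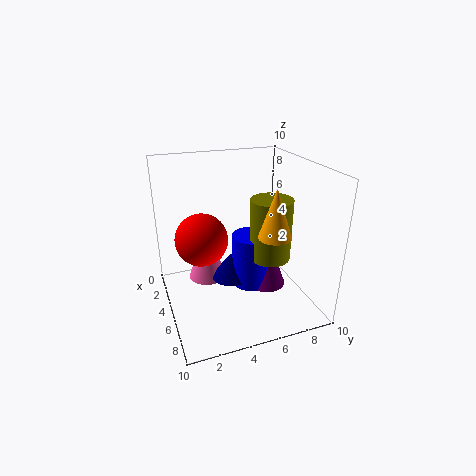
pos_x_1 = 2, pos_y_1 = 3.5, radius_1 = 1.5, height_1 = 4, pos_x_2 = 5, pos_y_2 = 7.5, height_2 = 4.5, pos_x_3 = 4.5, pos_y_3 = 7.5, pos_z_3 = 0.5, height_3 = 4, pos_x_4 = 4, pos_y_4 = 6.5, pos_z_4 = 0.5, height_4 = 4, pos_x_5 = 8.5, pos_y_5 = 6, pos_z_5 = 6.5, height_5 = 3, pos_x_6 = 2.5, pos_y_6 = 3, pos_z_6 = 4, pos_x_7 = 3.5, pos_y_7 = 5, pos_z_7 = 1, height_7 = 2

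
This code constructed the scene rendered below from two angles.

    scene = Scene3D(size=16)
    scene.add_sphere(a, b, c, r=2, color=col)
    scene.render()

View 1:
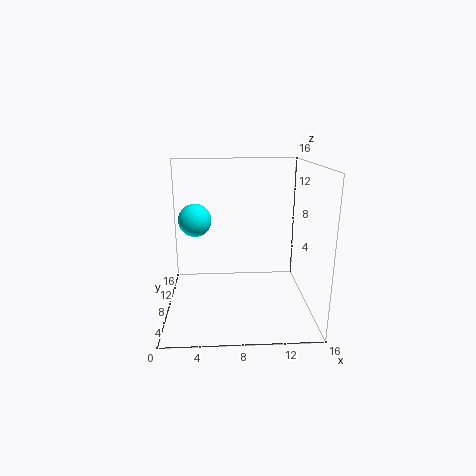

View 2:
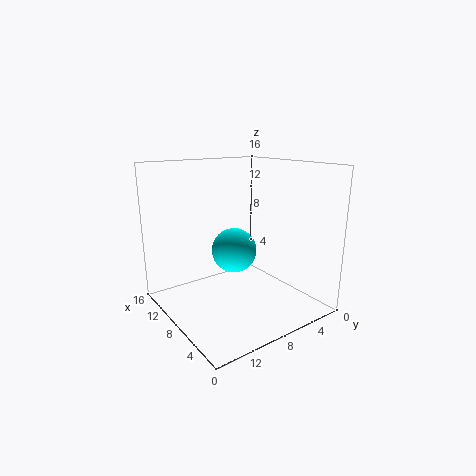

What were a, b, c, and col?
a = 3; b = 12; c = 9; col = 'cyan'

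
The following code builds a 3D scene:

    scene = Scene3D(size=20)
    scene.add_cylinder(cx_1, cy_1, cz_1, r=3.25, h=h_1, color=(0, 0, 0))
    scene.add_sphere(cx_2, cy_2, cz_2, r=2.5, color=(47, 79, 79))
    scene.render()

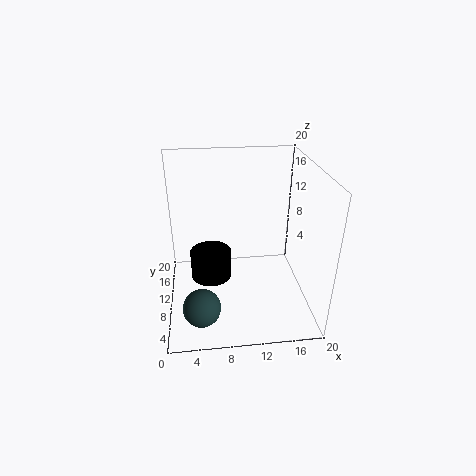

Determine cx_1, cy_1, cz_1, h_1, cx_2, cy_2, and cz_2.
cx_1 = 6.25
cy_1 = 15
cz_1 = 0.5
h_1 = 4.5
cx_2 = 4.5
cy_2 = 4.25
cz_2 = 3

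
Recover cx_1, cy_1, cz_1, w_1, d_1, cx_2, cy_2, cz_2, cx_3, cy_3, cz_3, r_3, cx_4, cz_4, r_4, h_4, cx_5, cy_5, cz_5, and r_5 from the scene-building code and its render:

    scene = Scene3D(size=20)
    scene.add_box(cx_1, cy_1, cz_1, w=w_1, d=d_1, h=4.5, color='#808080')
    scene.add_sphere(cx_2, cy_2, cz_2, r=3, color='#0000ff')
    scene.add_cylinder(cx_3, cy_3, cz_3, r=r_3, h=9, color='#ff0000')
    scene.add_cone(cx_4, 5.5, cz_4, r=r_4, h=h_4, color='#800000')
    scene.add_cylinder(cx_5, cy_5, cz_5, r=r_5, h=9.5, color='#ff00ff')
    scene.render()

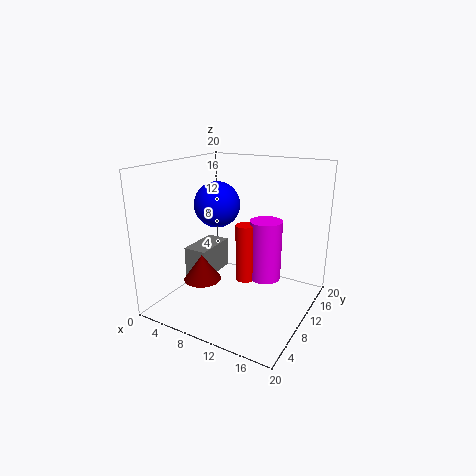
cx_1 = 2, cy_1 = 8, cz_1 = 3, w_1 = 3.5, d_1 = 6.5, cx_2 = 8, cy_2 = 8, cz_2 = 15, cx_3 = 9, cy_3 = 14, cz_3 = 1.5, r_3 = 1.5, cx_4 = 7, cz_4 = 5, r_4 = 2.5, h_4 = 3.5, cx_5 = 11.5, cy_5 = 16, cz_5 = 1.5, r_5 = 2.5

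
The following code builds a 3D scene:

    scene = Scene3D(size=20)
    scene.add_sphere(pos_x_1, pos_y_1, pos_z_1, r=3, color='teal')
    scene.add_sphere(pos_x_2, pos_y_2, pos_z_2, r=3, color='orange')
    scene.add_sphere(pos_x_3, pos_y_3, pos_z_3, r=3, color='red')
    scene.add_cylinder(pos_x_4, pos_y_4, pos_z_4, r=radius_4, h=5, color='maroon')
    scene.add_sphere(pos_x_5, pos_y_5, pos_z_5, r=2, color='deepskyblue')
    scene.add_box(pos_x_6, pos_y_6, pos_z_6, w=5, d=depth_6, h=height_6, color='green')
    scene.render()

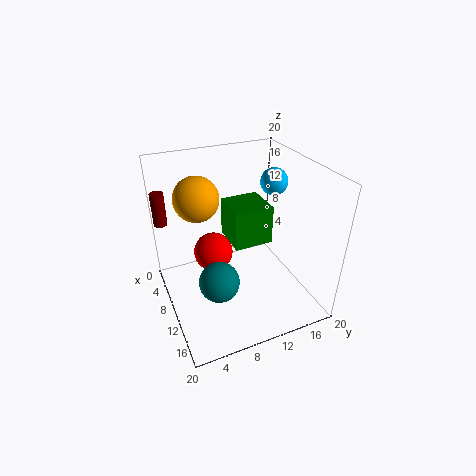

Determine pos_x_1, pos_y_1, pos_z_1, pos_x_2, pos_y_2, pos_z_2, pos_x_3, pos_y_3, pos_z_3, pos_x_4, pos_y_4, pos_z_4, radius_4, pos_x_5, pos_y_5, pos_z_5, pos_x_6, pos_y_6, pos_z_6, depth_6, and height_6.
pos_x_1 = 10; pos_y_1 = 7; pos_z_1 = 3; pos_x_2 = 8; pos_y_2 = 5; pos_z_2 = 16; pos_x_3 = 5; pos_y_3 = 8; pos_z_3 = 5; pos_x_4 = 2; pos_y_4 = 1; pos_z_4 = 10; radius_4 = 1; pos_x_5 = 7; pos_y_5 = 17; pos_z_5 = 16; pos_x_6 = 9; pos_y_6 = 8; pos_z_6 = 11; depth_6 = 5; height_6 = 5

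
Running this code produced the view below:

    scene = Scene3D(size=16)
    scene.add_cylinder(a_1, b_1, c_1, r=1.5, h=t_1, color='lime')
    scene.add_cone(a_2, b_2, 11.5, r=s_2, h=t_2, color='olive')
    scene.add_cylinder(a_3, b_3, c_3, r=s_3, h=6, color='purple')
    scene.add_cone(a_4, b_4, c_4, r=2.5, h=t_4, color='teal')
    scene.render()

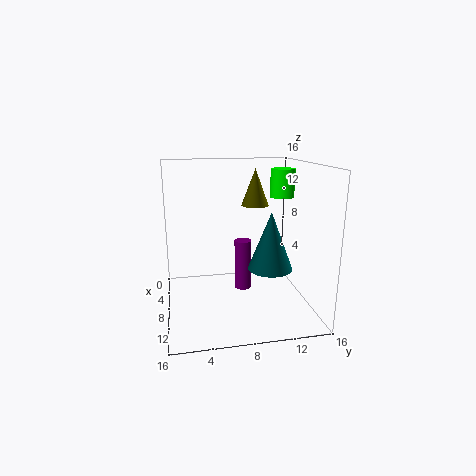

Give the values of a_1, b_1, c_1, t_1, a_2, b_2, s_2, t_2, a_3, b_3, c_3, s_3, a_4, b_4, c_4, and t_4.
a_1 = 3.5; b_1 = 14.5; c_1 = 11.5; t_1 = 3.5; a_2 = 7.5; b_2 = 10; s_2 = 1.5; t_2 = 4; a_3 = 6; b_3 = 9; c_3 = 1; s_3 = 1; a_4 = 9; b_4 = 11.5; c_4 = 4.5; t_4 = 6.5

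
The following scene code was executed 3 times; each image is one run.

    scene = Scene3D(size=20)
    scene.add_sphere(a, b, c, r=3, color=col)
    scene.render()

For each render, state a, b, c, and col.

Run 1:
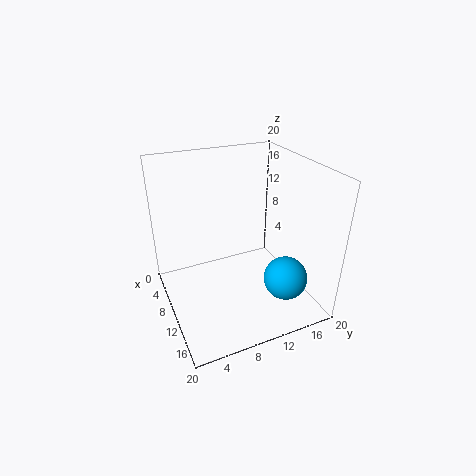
a = 15, b = 15, c = 5, col = 'deepskyblue'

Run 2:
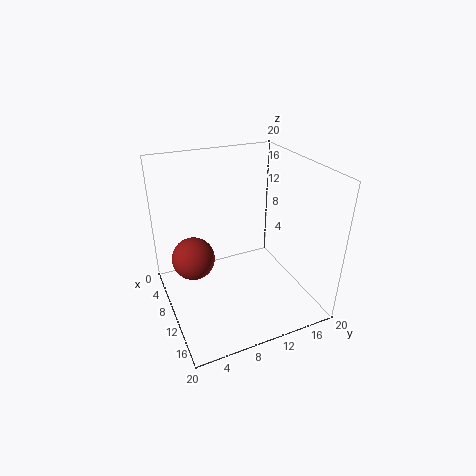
a = 8, b = 4, c = 7, col = 'brown'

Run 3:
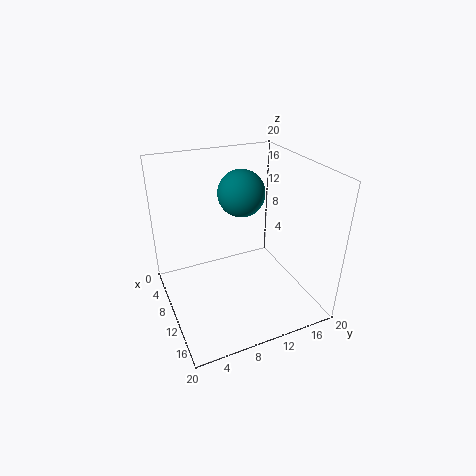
a = 11, b = 10, c = 17, col = 'teal'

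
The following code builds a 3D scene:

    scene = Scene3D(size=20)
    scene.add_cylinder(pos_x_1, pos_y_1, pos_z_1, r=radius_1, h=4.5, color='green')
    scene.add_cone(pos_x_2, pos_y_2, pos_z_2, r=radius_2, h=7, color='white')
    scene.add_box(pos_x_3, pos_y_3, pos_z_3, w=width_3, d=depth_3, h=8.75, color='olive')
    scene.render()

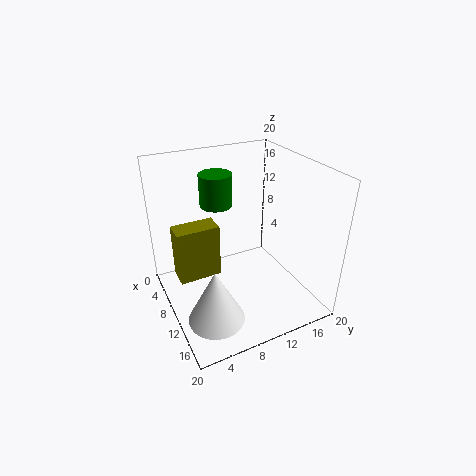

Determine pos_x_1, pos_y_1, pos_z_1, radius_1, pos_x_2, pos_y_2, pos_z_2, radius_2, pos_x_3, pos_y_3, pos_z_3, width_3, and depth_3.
pos_x_1 = 6.75, pos_y_1 = 8.25, pos_z_1 = 14, radius_1 = 2.25, pos_x_2 = 16.5, pos_y_2 = 3.75, pos_z_2 = 3.5, radius_2 = 3.5, pos_x_3 = 1.25, pos_y_3 = 2.75, pos_z_3 = 0.5, width_3 = 3.5, depth_3 = 6.75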